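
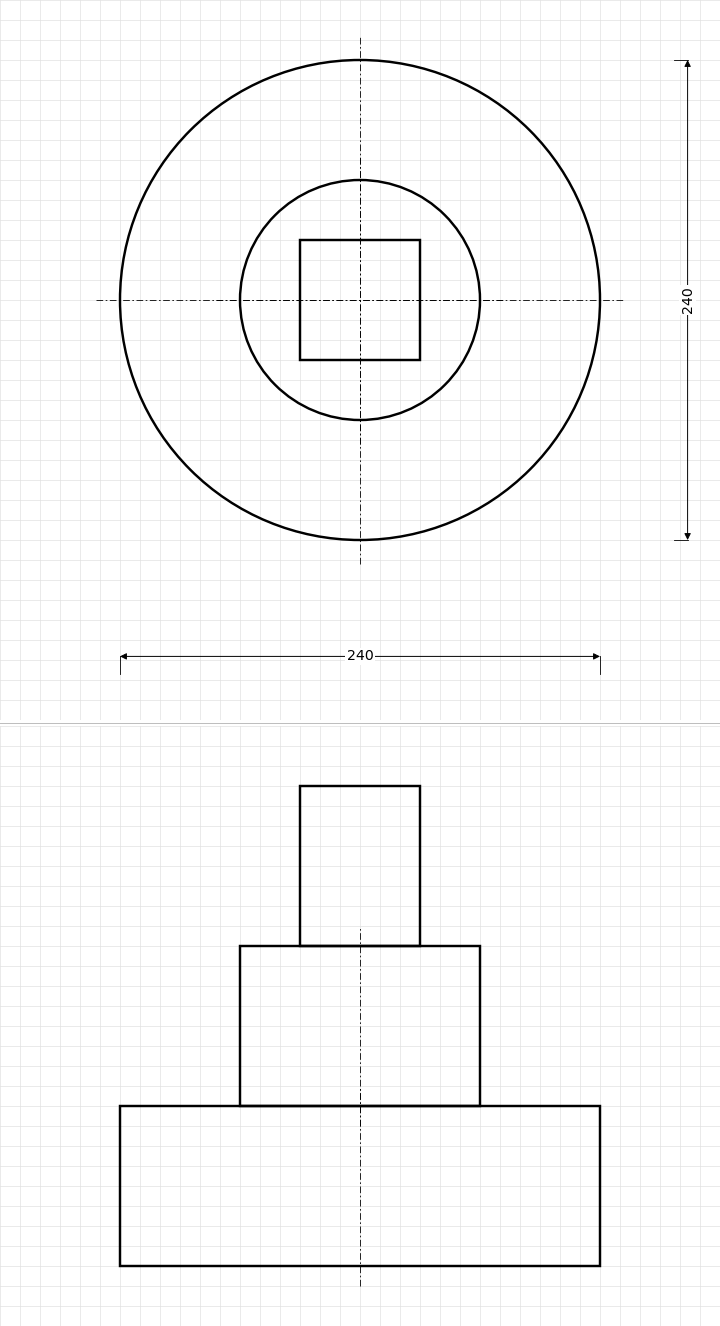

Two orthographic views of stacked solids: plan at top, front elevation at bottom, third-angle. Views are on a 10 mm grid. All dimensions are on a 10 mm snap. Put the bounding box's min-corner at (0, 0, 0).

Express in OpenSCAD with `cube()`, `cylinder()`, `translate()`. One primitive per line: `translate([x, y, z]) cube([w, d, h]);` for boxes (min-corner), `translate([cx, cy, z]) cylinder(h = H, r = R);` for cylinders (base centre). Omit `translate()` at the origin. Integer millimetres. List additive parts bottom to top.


translate([120, 120, 0]) cylinder(h = 80, r = 120);
translate([120, 120, 80]) cylinder(h = 80, r = 60);
translate([90, 90, 160]) cube([60, 60, 80]);


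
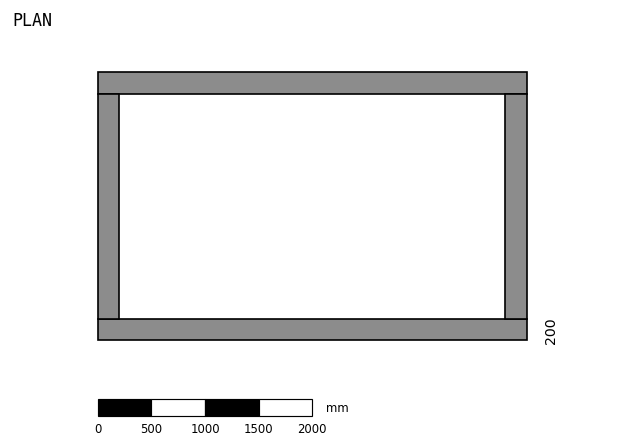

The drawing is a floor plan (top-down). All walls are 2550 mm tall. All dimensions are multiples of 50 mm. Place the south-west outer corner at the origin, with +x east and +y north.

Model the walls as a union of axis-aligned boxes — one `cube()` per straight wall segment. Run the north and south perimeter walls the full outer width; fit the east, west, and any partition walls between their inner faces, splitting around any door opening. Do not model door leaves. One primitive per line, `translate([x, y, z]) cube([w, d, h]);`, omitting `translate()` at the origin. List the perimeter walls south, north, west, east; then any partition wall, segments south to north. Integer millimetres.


cube([4000, 200, 2550]);
translate([0, 2300, 0]) cube([4000, 200, 2550]);
translate([0, 200, 0]) cube([200, 2100, 2550]);
translate([3800, 200, 0]) cube([200, 2100, 2550]);


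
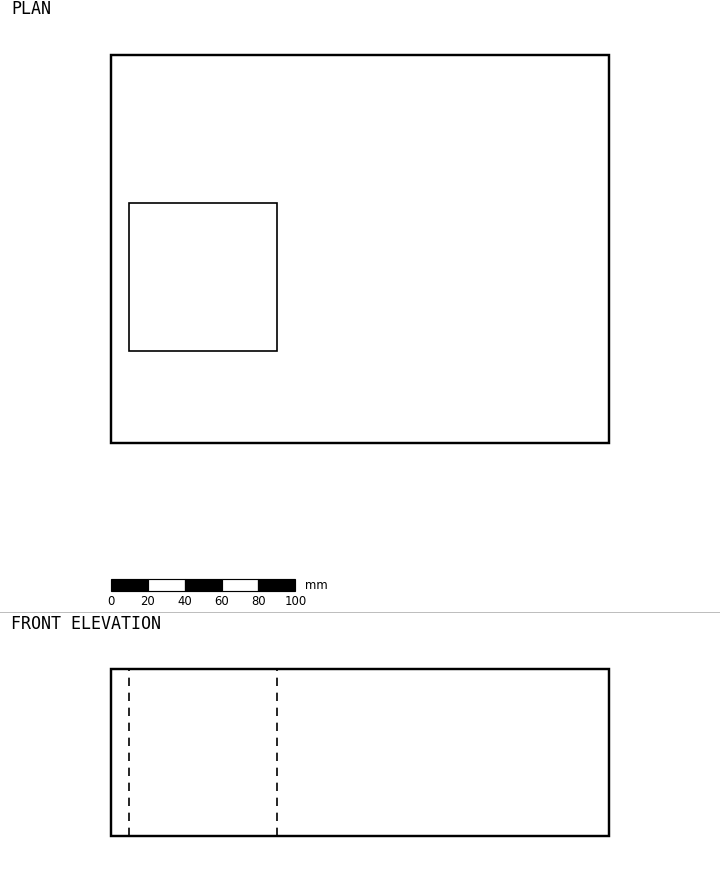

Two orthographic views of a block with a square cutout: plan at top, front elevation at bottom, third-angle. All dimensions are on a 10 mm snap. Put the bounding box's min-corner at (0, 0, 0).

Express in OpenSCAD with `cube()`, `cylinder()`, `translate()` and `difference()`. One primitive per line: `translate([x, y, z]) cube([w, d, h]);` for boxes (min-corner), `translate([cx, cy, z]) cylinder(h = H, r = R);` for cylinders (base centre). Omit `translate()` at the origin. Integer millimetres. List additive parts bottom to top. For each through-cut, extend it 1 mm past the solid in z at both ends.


difference() {
  cube([270, 210, 90]);
  translate([10, 50, -1]) cube([80, 80, 92]);
}


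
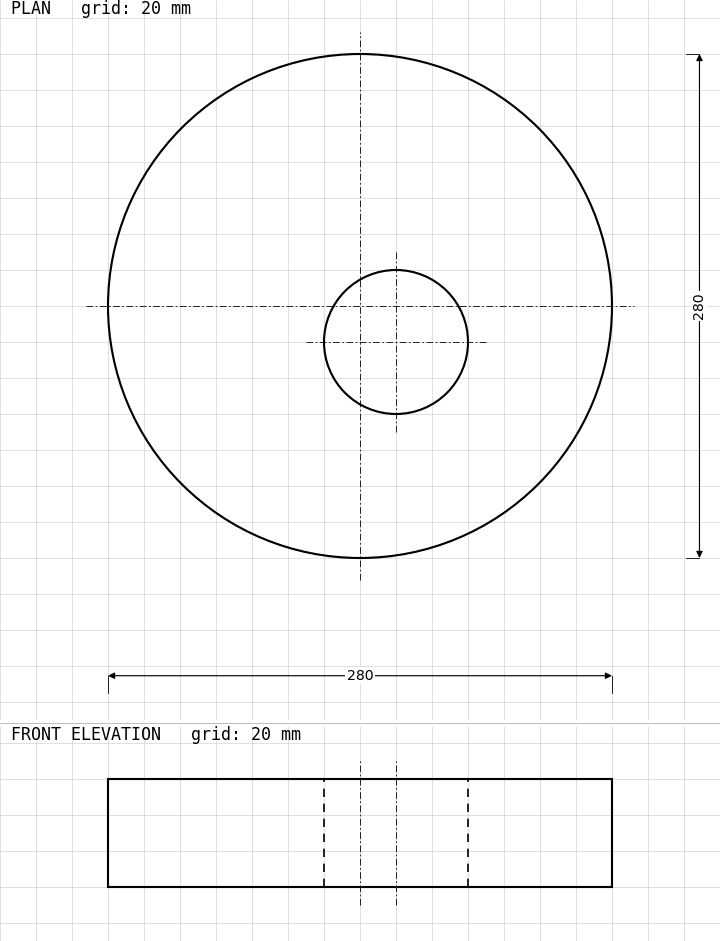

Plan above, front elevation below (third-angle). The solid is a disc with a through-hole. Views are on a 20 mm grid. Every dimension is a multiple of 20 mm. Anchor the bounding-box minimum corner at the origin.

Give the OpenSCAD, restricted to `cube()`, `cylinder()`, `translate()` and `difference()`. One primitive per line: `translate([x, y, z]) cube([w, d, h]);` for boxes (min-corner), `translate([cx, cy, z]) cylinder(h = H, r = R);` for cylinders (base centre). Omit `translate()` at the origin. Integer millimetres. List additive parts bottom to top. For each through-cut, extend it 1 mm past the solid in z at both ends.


difference() {
  translate([140, 140, 0]) cylinder(h = 60, r = 140);
  translate([160, 120, -1]) cylinder(h = 62, r = 40);
}


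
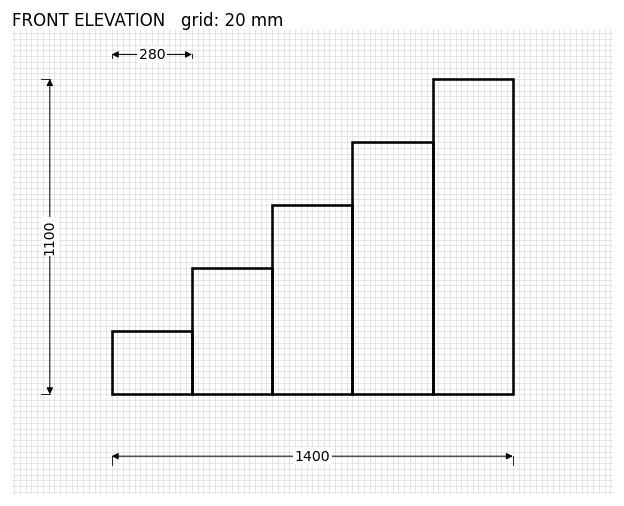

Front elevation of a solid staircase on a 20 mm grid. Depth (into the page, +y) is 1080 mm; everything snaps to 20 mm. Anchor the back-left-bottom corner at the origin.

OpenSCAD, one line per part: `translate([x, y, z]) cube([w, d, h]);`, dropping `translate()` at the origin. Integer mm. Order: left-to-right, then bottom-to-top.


cube([280, 1080, 220]);
translate([280, 0, 0]) cube([280, 1080, 440]);
translate([560, 0, 0]) cube([280, 1080, 660]);
translate([840, 0, 0]) cube([280, 1080, 880]);
translate([1120, 0, 0]) cube([280, 1080, 1100]);


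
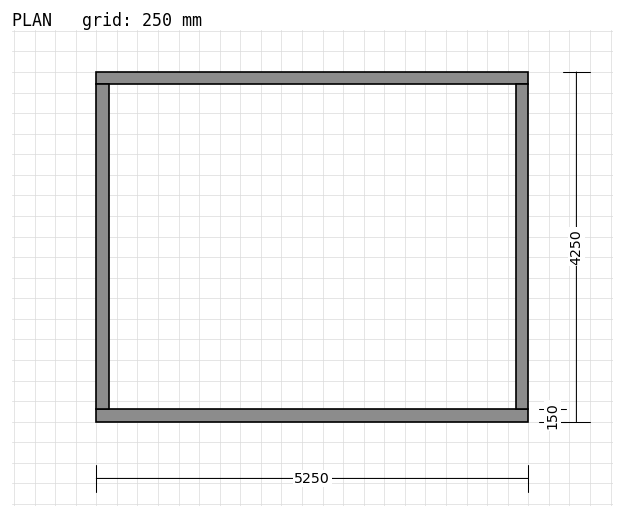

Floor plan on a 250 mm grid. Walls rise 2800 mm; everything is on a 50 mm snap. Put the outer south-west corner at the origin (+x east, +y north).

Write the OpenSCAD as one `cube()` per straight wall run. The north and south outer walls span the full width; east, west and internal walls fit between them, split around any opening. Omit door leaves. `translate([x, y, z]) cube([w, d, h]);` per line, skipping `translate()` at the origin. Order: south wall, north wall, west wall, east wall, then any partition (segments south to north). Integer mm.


cube([5250, 150, 2800]);
translate([0, 4100, 0]) cube([5250, 150, 2800]);
translate([0, 150, 0]) cube([150, 3950, 2800]);
translate([5100, 150, 0]) cube([150, 3950, 2800]);


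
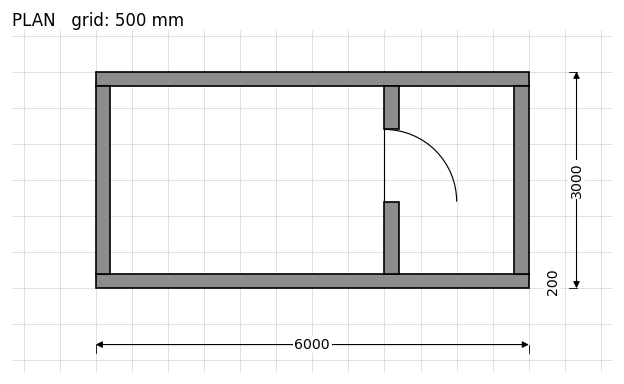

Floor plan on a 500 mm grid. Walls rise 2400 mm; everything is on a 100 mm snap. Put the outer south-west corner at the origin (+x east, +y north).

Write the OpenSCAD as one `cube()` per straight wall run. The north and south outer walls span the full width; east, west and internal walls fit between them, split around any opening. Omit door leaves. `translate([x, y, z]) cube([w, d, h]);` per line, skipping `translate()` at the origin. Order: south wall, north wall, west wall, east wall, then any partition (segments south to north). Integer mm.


cube([6000, 200, 2400]);
translate([0, 2800, 0]) cube([6000, 200, 2400]);
translate([0, 200, 0]) cube([200, 2600, 2400]);
translate([5800, 200, 0]) cube([200, 2600, 2400]);
translate([4000, 200, 0]) cube([200, 1000, 2400]);
translate([4000, 2200, 0]) cube([200, 600, 2400]);


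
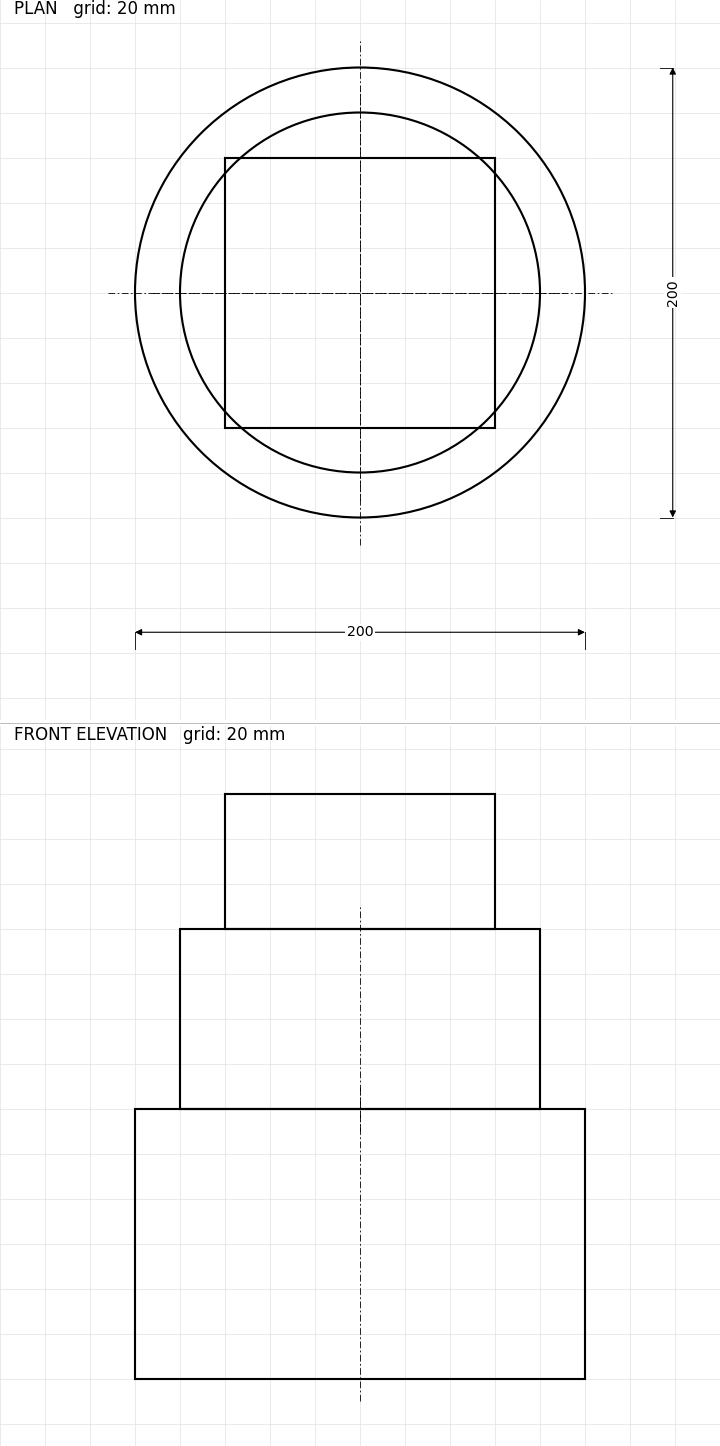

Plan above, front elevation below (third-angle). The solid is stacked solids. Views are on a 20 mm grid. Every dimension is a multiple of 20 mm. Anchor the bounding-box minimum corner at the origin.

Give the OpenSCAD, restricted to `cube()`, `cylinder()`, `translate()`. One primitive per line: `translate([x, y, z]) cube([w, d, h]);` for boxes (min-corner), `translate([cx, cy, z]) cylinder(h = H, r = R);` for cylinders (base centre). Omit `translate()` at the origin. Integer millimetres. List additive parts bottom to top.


translate([100, 100, 0]) cylinder(h = 120, r = 100);
translate([100, 100, 120]) cylinder(h = 80, r = 80);
translate([40, 40, 200]) cube([120, 120, 60]);


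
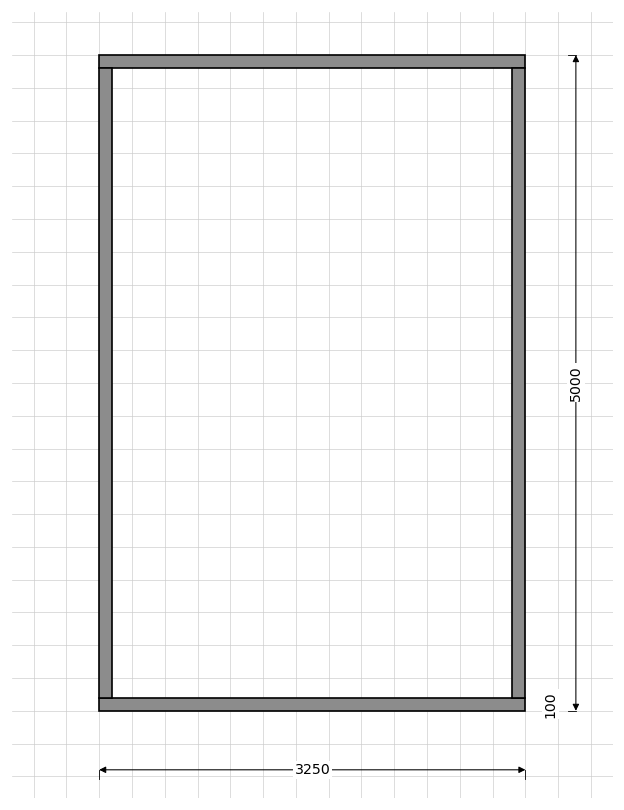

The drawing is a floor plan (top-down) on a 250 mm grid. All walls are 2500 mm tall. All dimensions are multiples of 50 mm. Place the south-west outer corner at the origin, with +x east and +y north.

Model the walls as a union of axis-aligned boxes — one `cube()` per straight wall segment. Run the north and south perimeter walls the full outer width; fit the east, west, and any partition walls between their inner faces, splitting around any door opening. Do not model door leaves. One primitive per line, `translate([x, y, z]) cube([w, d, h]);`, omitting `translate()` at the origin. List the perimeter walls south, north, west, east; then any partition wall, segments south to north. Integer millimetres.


cube([3250, 100, 2500]);
translate([0, 4900, 0]) cube([3250, 100, 2500]);
translate([0, 100, 0]) cube([100, 4800, 2500]);
translate([3150, 100, 0]) cube([100, 4800, 2500]);


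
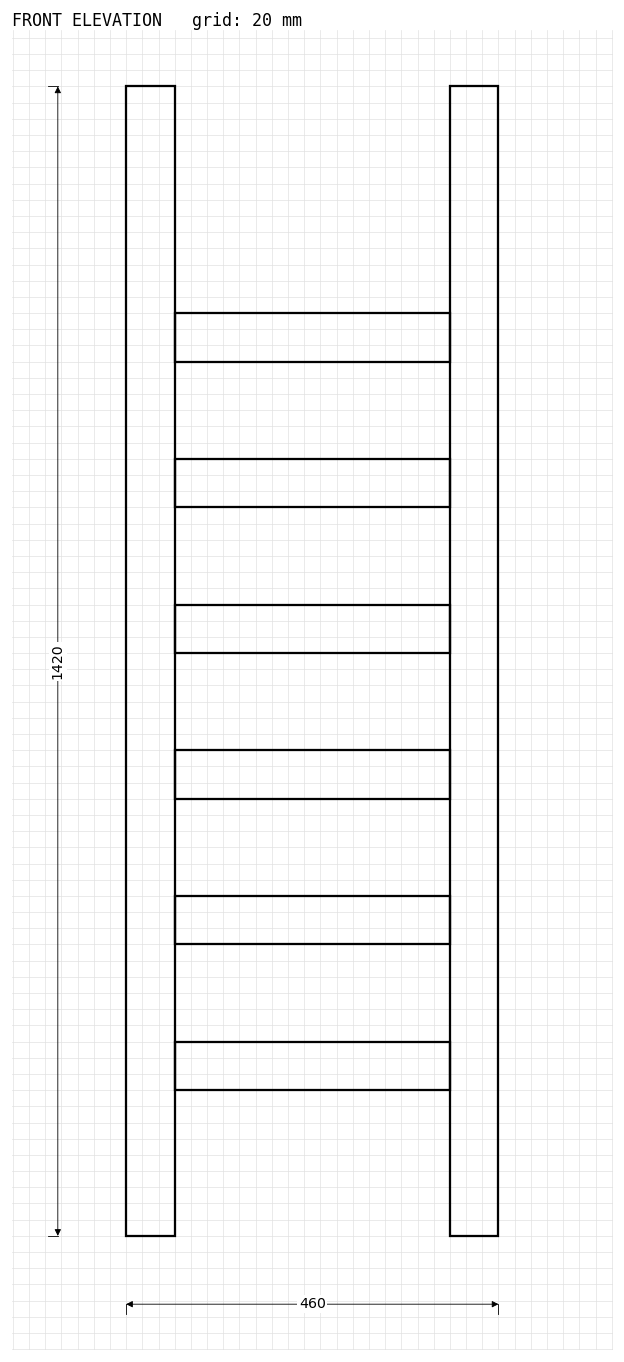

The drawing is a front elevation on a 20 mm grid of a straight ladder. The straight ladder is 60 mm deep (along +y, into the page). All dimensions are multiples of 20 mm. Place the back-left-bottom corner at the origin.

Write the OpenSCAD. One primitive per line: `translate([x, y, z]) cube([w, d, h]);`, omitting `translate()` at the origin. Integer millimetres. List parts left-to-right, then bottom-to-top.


cube([60, 60, 1420]);
translate([60, 0, 180]) cube([340, 60, 60]);
translate([60, 0, 360]) cube([340, 60, 60]);
translate([60, 0, 540]) cube([340, 60, 60]);
translate([60, 0, 720]) cube([340, 60, 60]);
translate([60, 0, 900]) cube([340, 60, 60]);
translate([60, 0, 1080]) cube([340, 60, 60]);
translate([400, 0, 0]) cube([60, 60, 1420]);


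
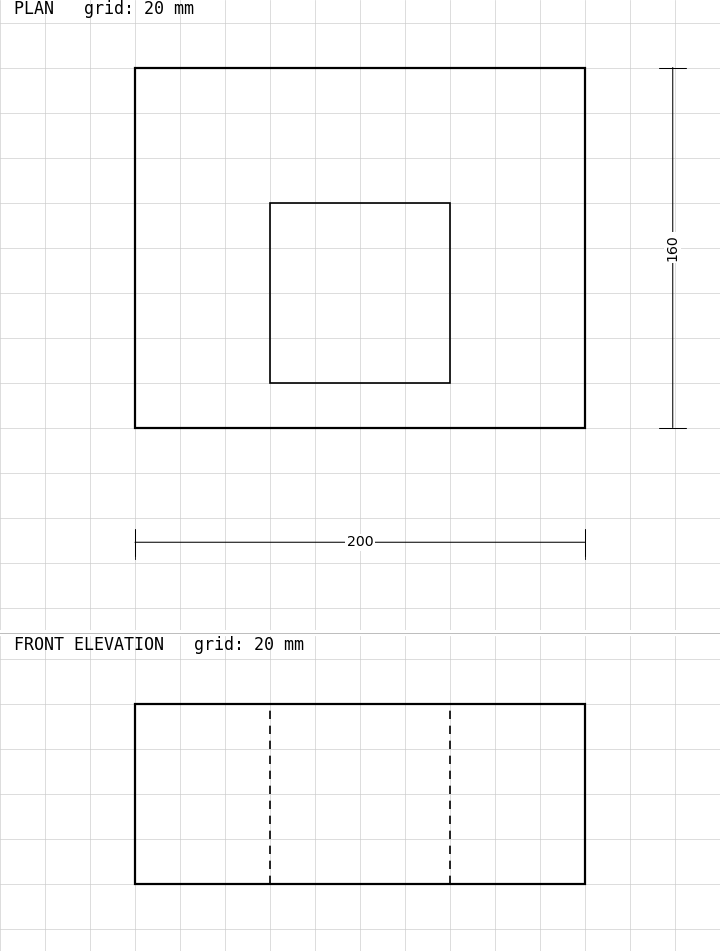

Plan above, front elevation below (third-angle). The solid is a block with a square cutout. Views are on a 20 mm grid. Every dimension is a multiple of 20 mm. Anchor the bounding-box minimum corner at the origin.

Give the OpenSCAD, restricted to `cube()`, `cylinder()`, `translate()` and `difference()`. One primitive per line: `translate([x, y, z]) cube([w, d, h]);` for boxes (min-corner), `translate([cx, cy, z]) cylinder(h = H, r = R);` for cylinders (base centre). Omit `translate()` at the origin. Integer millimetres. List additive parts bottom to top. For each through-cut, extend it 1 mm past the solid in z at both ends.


difference() {
  cube([200, 160, 80]);
  translate([60, 20, -1]) cube([80, 80, 82]);
}


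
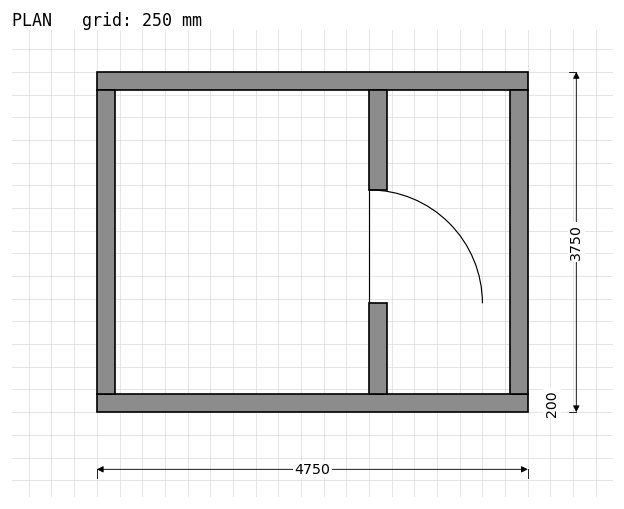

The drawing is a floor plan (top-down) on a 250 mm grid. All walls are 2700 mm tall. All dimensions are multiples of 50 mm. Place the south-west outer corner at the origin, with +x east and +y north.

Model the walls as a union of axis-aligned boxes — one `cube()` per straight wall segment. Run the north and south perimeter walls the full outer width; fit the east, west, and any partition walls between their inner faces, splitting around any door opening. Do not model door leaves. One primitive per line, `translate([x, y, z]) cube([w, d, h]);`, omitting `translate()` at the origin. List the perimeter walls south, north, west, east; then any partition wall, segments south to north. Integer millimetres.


cube([4750, 200, 2700]);
translate([0, 3550, 0]) cube([4750, 200, 2700]);
translate([0, 200, 0]) cube([200, 3350, 2700]);
translate([4550, 200, 0]) cube([200, 3350, 2700]);
translate([3000, 200, 0]) cube([200, 1000, 2700]);
translate([3000, 2450, 0]) cube([200, 1100, 2700]);


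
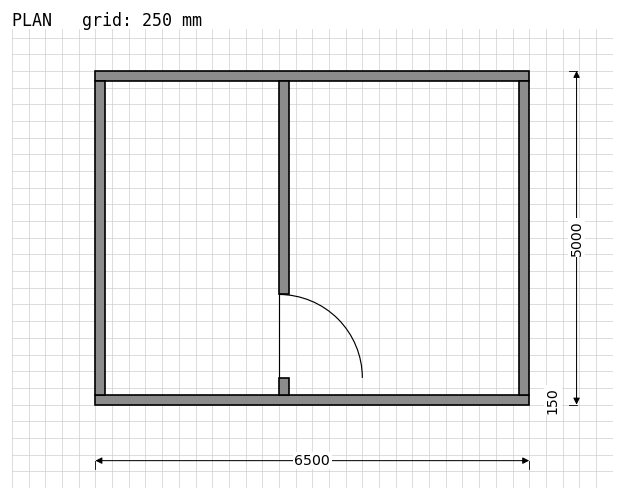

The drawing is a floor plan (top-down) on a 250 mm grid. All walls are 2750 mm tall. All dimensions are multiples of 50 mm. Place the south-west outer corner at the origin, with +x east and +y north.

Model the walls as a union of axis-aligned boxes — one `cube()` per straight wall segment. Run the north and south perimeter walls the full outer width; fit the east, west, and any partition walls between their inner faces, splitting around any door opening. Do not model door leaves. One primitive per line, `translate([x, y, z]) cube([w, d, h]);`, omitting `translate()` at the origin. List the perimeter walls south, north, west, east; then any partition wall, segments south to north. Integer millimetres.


cube([6500, 150, 2750]);
translate([0, 4850, 0]) cube([6500, 150, 2750]);
translate([0, 150, 0]) cube([150, 4700, 2750]);
translate([6350, 150, 0]) cube([150, 4700, 2750]);
translate([2750, 150, 0]) cube([150, 250, 2750]);
translate([2750, 1650, 0]) cube([150, 3200, 2750]);


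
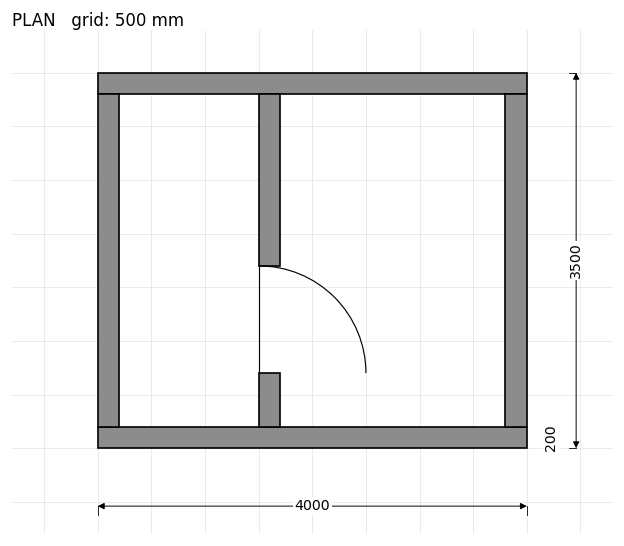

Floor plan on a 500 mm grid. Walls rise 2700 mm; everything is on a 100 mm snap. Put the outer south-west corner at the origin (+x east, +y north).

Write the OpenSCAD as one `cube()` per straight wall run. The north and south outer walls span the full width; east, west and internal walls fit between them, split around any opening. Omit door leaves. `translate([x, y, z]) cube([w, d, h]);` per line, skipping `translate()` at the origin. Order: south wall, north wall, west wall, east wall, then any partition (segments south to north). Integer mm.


cube([4000, 200, 2700]);
translate([0, 3300, 0]) cube([4000, 200, 2700]);
translate([0, 200, 0]) cube([200, 3100, 2700]);
translate([3800, 200, 0]) cube([200, 3100, 2700]);
translate([1500, 200, 0]) cube([200, 500, 2700]);
translate([1500, 1700, 0]) cube([200, 1600, 2700]);


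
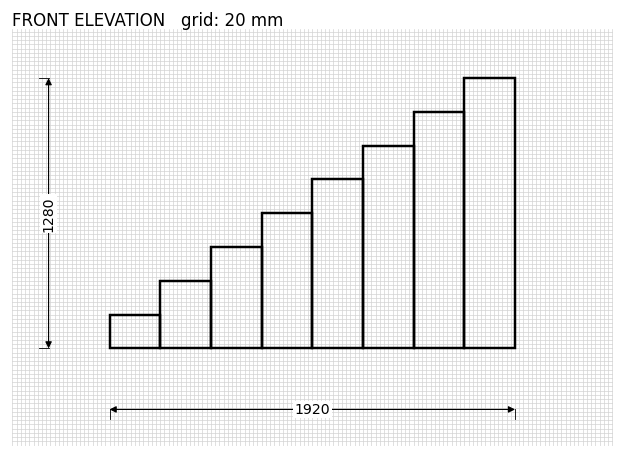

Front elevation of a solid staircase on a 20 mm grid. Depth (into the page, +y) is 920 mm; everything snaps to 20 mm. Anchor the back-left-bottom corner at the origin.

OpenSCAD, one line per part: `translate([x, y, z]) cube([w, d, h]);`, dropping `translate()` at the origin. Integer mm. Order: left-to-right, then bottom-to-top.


cube([240, 920, 160]);
translate([240, 0, 0]) cube([240, 920, 320]);
translate([480, 0, 0]) cube([240, 920, 480]);
translate([720, 0, 0]) cube([240, 920, 640]);
translate([960, 0, 0]) cube([240, 920, 800]);
translate([1200, 0, 0]) cube([240, 920, 960]);
translate([1440, 0, 0]) cube([240, 920, 1120]);
translate([1680, 0, 0]) cube([240, 920, 1280]);


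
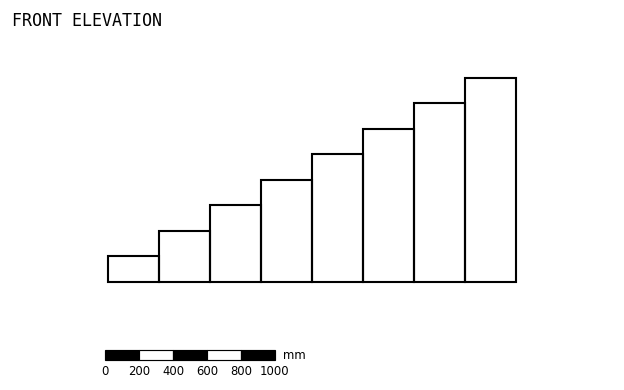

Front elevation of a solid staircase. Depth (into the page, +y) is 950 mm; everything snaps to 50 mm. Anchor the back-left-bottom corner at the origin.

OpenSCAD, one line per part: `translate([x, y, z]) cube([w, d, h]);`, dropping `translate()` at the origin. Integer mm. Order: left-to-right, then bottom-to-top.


cube([300, 950, 150]);
translate([300, 0, 0]) cube([300, 950, 300]);
translate([600, 0, 0]) cube([300, 950, 450]);
translate([900, 0, 0]) cube([300, 950, 600]);
translate([1200, 0, 0]) cube([300, 950, 750]);
translate([1500, 0, 0]) cube([300, 950, 900]);
translate([1800, 0, 0]) cube([300, 950, 1050]);
translate([2100, 0, 0]) cube([300, 950, 1200]);


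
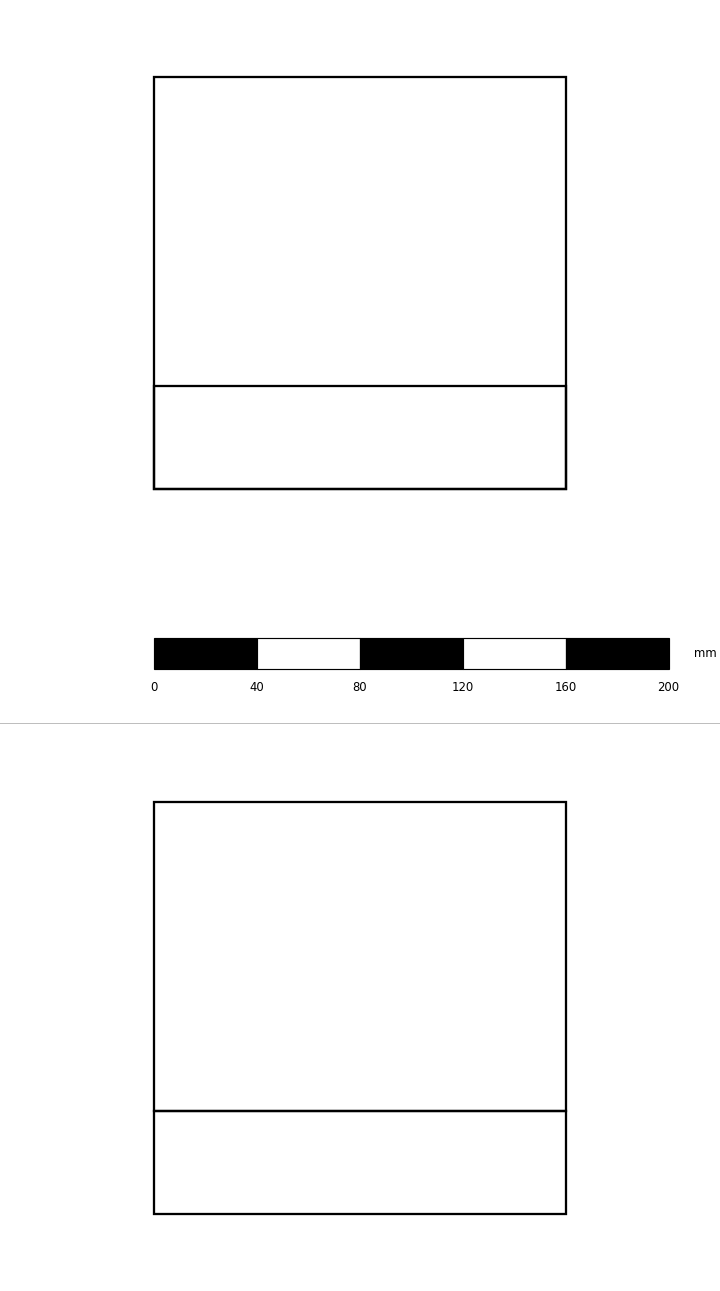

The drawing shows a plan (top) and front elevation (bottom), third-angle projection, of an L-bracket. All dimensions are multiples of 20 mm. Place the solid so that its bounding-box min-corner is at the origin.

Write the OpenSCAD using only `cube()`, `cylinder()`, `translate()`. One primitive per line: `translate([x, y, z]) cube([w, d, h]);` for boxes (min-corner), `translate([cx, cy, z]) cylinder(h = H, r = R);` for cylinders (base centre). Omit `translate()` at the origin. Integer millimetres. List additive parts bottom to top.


cube([160, 160, 40]);
translate([0, 0, 40]) cube([160, 40, 120]);


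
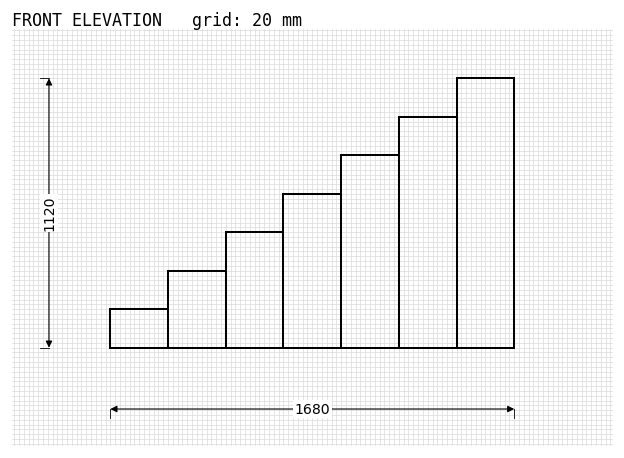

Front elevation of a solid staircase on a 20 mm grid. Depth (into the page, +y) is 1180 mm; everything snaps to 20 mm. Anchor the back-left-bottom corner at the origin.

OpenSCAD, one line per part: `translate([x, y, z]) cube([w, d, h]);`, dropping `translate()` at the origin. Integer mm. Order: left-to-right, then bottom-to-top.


cube([240, 1180, 160]);
translate([240, 0, 0]) cube([240, 1180, 320]);
translate([480, 0, 0]) cube([240, 1180, 480]);
translate([720, 0, 0]) cube([240, 1180, 640]);
translate([960, 0, 0]) cube([240, 1180, 800]);
translate([1200, 0, 0]) cube([240, 1180, 960]);
translate([1440, 0, 0]) cube([240, 1180, 1120]);


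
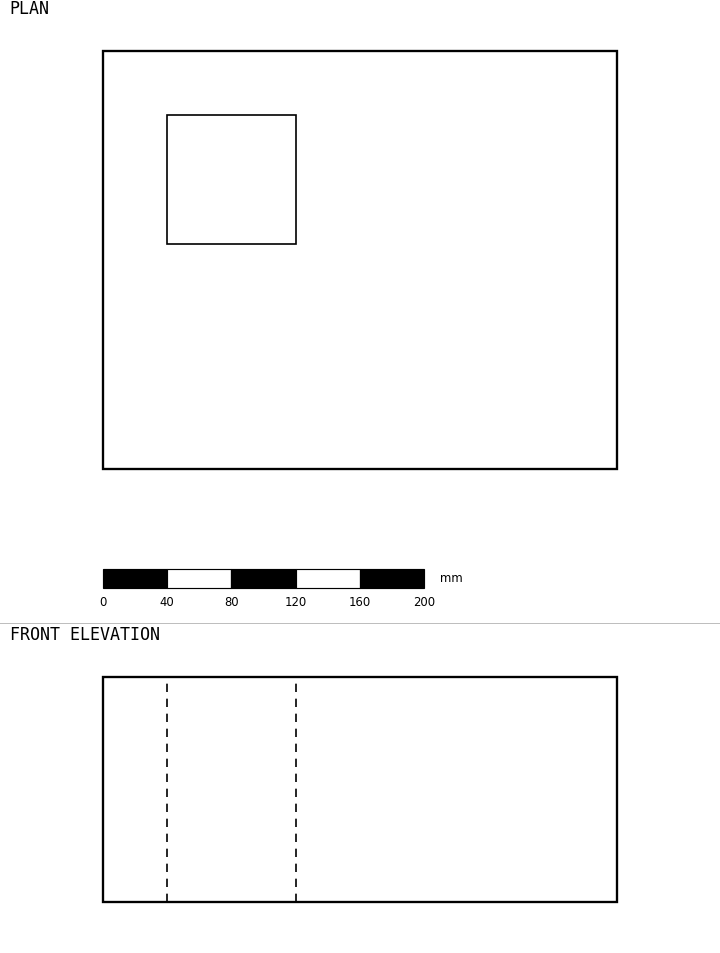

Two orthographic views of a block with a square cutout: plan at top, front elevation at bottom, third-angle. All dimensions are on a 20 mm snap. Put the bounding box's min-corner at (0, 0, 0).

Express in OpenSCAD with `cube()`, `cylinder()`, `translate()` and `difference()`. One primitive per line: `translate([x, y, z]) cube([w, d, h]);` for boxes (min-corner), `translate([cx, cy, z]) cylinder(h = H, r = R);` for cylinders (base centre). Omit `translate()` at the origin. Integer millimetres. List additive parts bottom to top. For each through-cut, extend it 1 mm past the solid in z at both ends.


difference() {
  cube([320, 260, 140]);
  translate([40, 140, -1]) cube([80, 80, 142]);
}


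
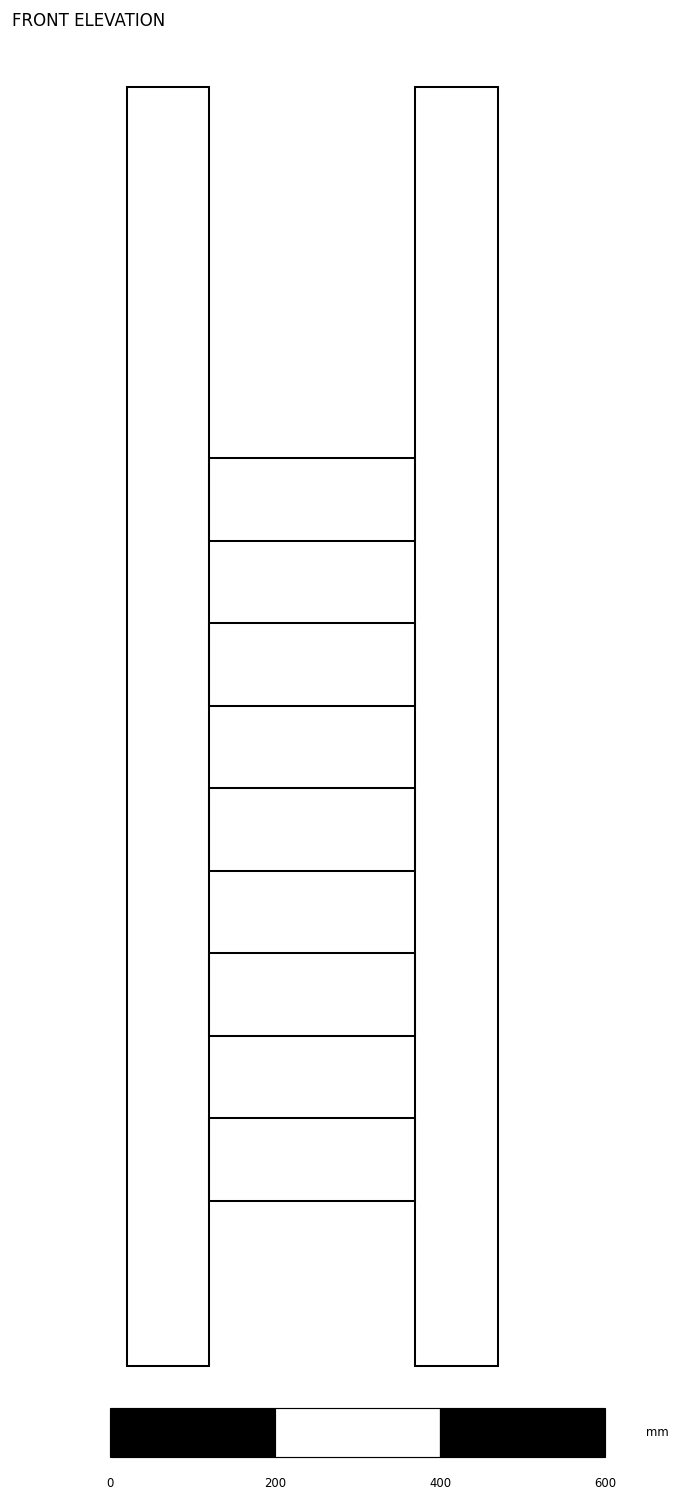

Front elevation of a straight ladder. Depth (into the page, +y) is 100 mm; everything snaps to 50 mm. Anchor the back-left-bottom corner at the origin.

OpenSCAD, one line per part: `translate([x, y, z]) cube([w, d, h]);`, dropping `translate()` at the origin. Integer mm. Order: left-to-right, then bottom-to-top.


cube([100, 100, 1550]);
translate([100, 0, 200]) cube([250, 100, 100]);
translate([100, 0, 400]) cube([250, 100, 100]);
translate([100, 0, 600]) cube([250, 100, 100]);
translate([100, 0, 800]) cube([250, 100, 100]);
translate([100, 0, 1000]) cube([250, 100, 100]);
translate([350, 0, 0]) cube([100, 100, 1550]);


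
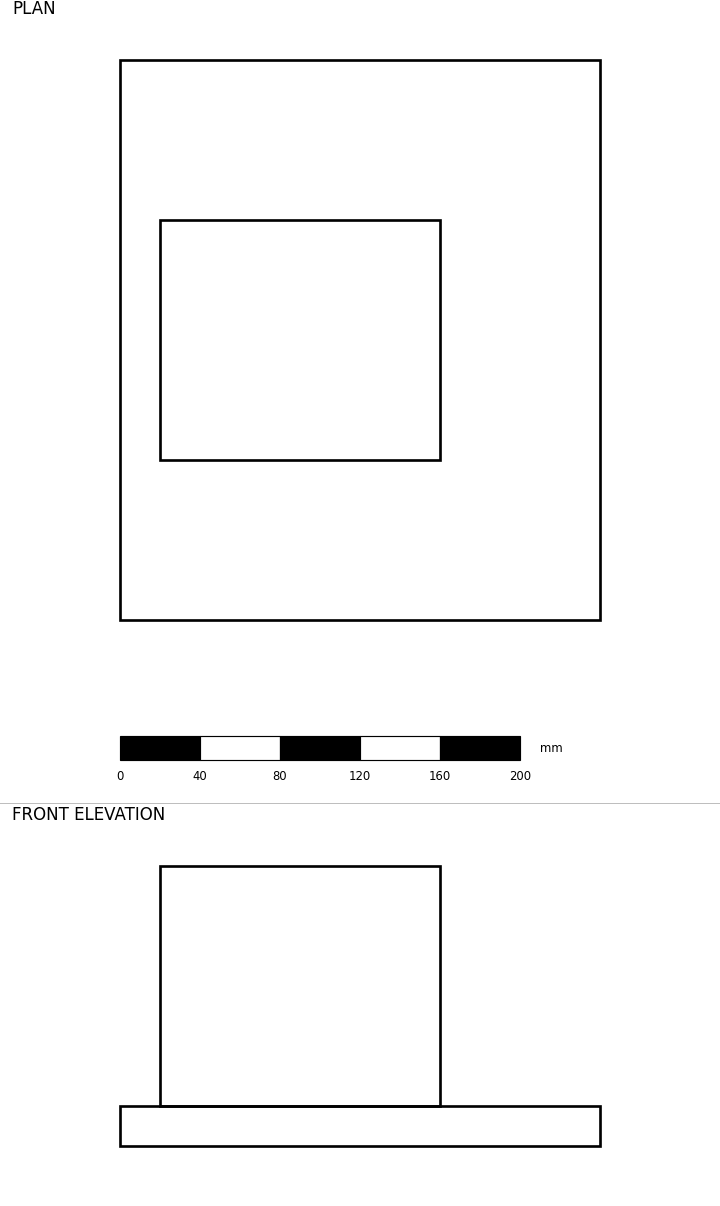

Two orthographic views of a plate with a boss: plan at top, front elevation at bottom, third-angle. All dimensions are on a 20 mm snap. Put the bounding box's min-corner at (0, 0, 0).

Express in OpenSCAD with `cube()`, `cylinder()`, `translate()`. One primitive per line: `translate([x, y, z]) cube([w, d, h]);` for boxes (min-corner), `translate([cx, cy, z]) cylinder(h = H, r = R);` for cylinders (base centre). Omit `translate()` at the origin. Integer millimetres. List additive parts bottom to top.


cube([240, 280, 20]);
translate([20, 80, 20]) cube([140, 120, 120]);


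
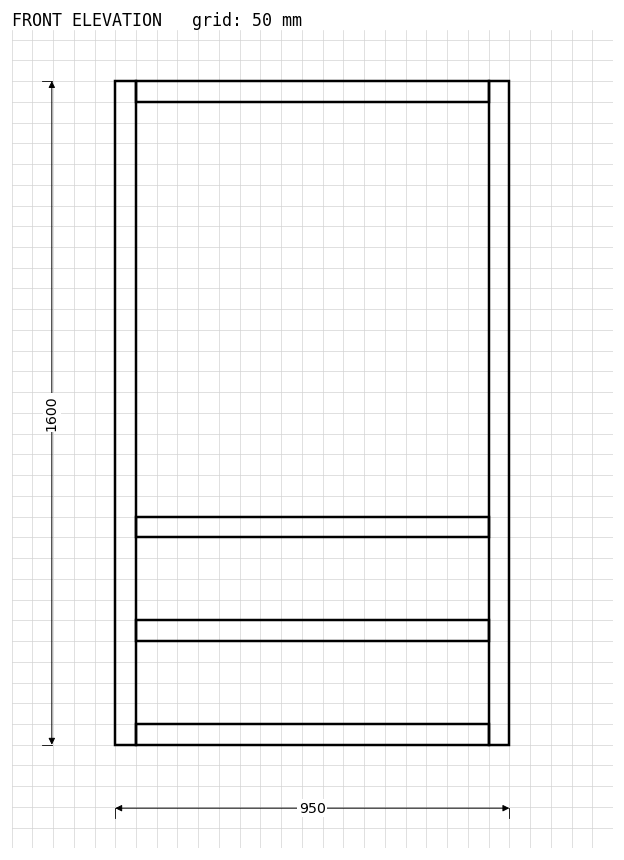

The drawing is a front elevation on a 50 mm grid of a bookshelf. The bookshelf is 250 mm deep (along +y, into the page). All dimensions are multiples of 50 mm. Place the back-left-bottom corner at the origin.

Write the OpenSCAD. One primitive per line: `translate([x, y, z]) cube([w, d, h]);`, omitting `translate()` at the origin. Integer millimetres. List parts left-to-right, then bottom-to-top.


cube([50, 250, 1600]);
translate([50, 0, 0]) cube([850, 250, 50]);
translate([50, 0, 250]) cube([850, 250, 50]);
translate([50, 0, 500]) cube([850, 250, 50]);
translate([50, 0, 1550]) cube([850, 250, 50]);
translate([900, 0, 0]) cube([50, 250, 1600]);


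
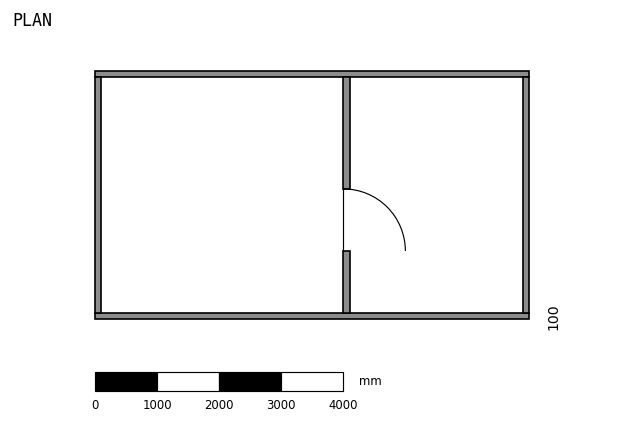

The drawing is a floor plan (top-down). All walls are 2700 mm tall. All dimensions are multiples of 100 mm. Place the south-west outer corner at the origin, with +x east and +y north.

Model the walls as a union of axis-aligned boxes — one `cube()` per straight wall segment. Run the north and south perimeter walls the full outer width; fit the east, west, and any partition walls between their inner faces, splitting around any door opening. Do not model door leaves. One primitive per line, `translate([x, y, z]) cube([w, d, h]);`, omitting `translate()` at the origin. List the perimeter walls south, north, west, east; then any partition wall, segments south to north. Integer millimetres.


cube([7000, 100, 2700]);
translate([0, 3900, 0]) cube([7000, 100, 2700]);
translate([0, 100, 0]) cube([100, 3800, 2700]);
translate([6900, 100, 0]) cube([100, 3800, 2700]);
translate([4000, 100, 0]) cube([100, 1000, 2700]);
translate([4000, 2100, 0]) cube([100, 1800, 2700]);


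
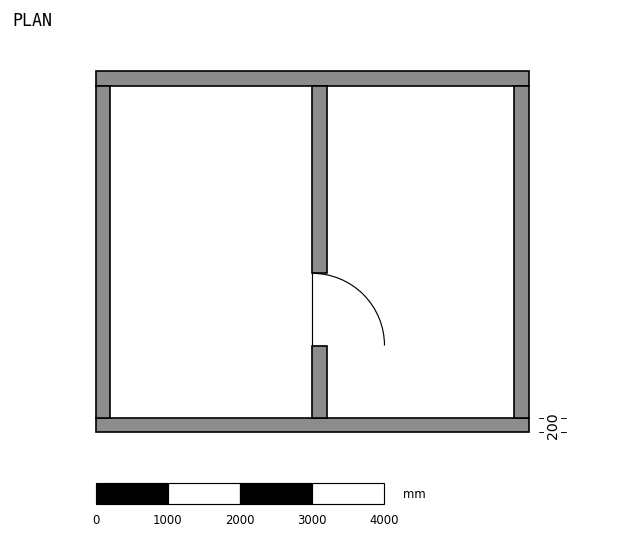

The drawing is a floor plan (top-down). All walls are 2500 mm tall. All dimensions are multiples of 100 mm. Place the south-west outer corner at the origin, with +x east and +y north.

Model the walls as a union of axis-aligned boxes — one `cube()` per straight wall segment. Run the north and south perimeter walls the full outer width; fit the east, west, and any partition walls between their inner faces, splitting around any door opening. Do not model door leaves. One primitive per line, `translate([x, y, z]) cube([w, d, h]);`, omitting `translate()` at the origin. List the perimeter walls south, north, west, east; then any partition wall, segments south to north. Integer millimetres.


cube([6000, 200, 2500]);
translate([0, 4800, 0]) cube([6000, 200, 2500]);
translate([0, 200, 0]) cube([200, 4600, 2500]);
translate([5800, 200, 0]) cube([200, 4600, 2500]);
translate([3000, 200, 0]) cube([200, 1000, 2500]);
translate([3000, 2200, 0]) cube([200, 2600, 2500]);


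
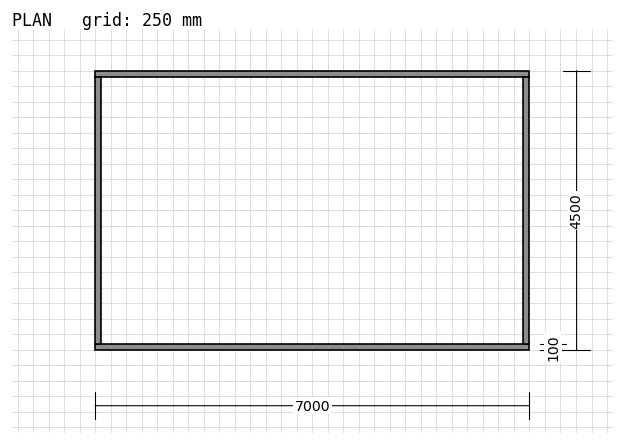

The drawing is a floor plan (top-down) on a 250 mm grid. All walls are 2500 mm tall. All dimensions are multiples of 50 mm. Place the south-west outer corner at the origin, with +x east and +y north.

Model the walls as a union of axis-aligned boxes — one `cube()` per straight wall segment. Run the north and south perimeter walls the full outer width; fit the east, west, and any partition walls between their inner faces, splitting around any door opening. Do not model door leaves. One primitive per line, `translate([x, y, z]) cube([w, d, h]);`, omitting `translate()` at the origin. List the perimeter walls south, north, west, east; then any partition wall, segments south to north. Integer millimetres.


cube([7000, 100, 2500]);
translate([0, 4400, 0]) cube([7000, 100, 2500]);
translate([0, 100, 0]) cube([100, 4300, 2500]);
translate([6900, 100, 0]) cube([100, 4300, 2500]);


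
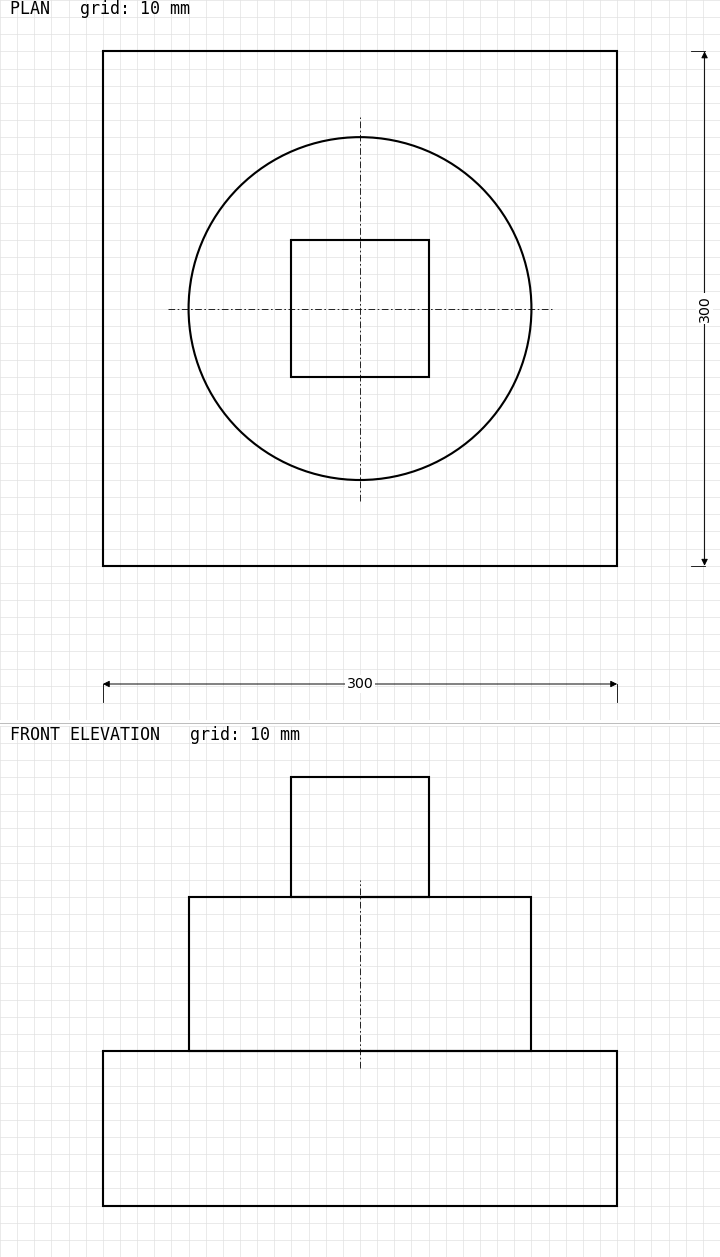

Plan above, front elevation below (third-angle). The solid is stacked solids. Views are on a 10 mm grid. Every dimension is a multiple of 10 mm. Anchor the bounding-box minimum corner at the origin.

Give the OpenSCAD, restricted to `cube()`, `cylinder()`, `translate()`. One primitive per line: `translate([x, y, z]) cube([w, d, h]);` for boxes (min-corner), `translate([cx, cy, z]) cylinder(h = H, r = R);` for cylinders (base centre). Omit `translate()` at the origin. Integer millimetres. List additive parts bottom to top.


cube([300, 300, 90]);
translate([150, 150, 90]) cylinder(h = 90, r = 100);
translate([110, 110, 180]) cube([80, 80, 70]);


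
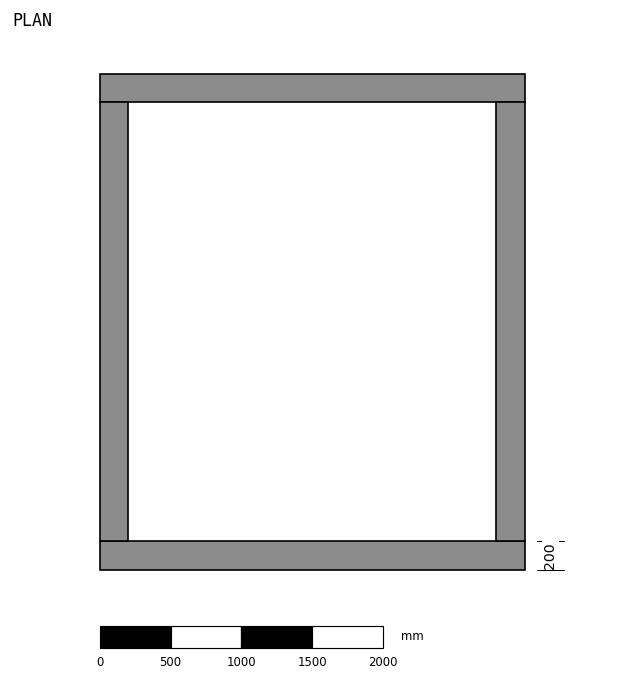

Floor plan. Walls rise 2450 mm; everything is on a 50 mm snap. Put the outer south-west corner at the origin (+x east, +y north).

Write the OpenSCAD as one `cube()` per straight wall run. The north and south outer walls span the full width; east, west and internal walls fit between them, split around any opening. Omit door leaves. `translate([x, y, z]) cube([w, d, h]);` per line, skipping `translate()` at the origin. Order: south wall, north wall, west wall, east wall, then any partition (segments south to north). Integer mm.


cube([3000, 200, 2450]);
translate([0, 3300, 0]) cube([3000, 200, 2450]);
translate([0, 200, 0]) cube([200, 3100, 2450]);
translate([2800, 200, 0]) cube([200, 3100, 2450]);


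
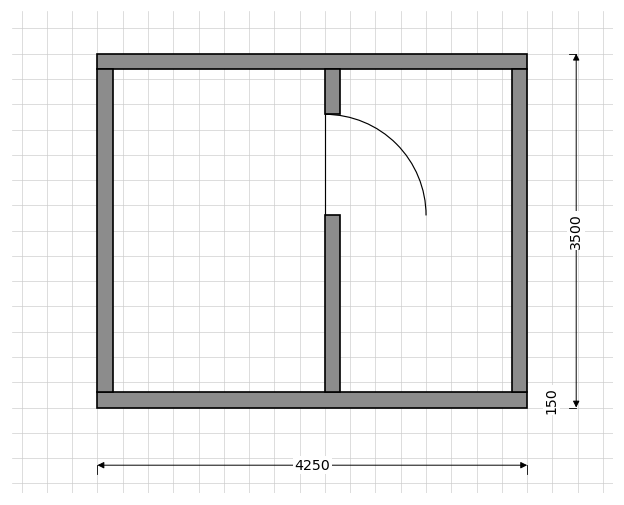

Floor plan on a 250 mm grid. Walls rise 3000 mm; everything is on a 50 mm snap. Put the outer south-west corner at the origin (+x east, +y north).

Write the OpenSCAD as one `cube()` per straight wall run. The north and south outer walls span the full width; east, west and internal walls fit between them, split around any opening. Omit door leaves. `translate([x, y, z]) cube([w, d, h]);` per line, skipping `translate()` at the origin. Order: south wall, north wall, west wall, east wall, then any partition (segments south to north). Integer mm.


cube([4250, 150, 3000]);
translate([0, 3350, 0]) cube([4250, 150, 3000]);
translate([0, 150, 0]) cube([150, 3200, 3000]);
translate([4100, 150, 0]) cube([150, 3200, 3000]);
translate([2250, 150, 0]) cube([150, 1750, 3000]);
translate([2250, 2900, 0]) cube([150, 450, 3000]);


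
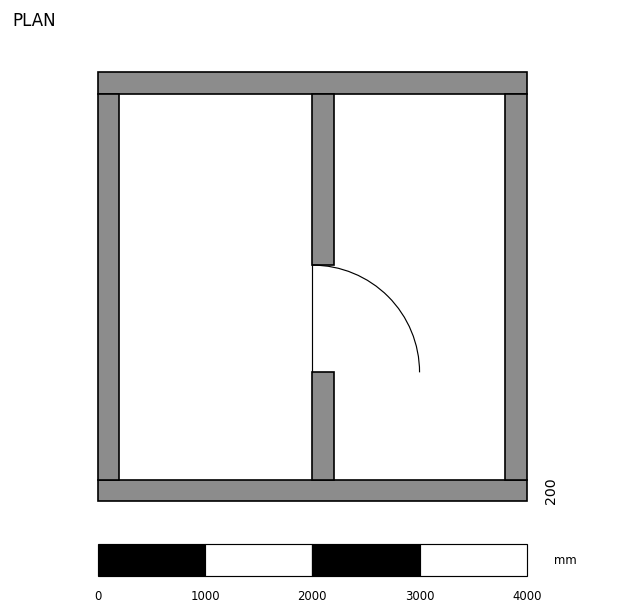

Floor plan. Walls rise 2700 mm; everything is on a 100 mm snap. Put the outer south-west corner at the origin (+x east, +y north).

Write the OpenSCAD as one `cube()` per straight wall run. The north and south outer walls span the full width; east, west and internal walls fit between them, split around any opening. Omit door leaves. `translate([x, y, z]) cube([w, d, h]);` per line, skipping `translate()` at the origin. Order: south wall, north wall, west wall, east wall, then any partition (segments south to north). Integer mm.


cube([4000, 200, 2700]);
translate([0, 3800, 0]) cube([4000, 200, 2700]);
translate([0, 200, 0]) cube([200, 3600, 2700]);
translate([3800, 200, 0]) cube([200, 3600, 2700]);
translate([2000, 200, 0]) cube([200, 1000, 2700]);
translate([2000, 2200, 0]) cube([200, 1600, 2700]);


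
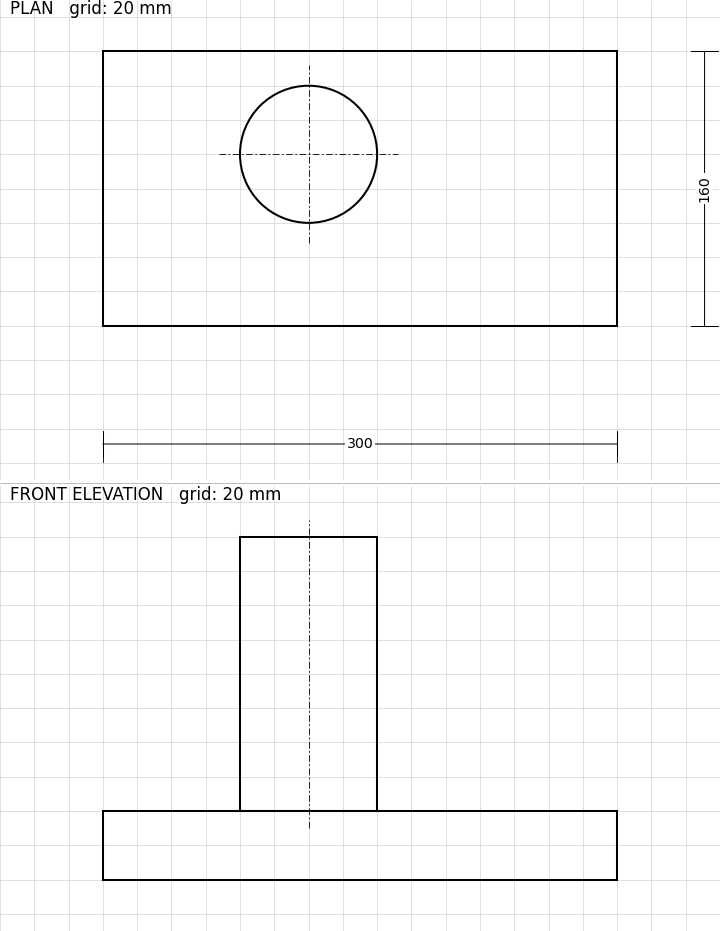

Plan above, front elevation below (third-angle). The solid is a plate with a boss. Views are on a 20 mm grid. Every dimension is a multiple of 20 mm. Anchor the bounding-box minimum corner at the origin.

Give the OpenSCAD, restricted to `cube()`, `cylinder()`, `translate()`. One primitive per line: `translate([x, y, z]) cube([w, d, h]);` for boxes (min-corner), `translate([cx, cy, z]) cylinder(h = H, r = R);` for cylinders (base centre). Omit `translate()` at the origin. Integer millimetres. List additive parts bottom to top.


cube([300, 160, 40]);
translate([120, 100, 40]) cylinder(h = 160, r = 40);


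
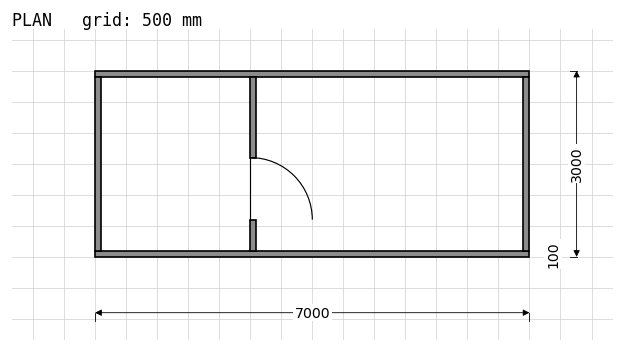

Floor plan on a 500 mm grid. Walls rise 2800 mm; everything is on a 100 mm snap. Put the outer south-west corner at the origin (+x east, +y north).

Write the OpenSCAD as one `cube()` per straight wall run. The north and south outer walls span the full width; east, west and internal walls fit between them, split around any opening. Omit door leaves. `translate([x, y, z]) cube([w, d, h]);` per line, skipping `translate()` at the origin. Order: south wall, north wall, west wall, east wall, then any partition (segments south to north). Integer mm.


cube([7000, 100, 2800]);
translate([0, 2900, 0]) cube([7000, 100, 2800]);
translate([0, 100, 0]) cube([100, 2800, 2800]);
translate([6900, 100, 0]) cube([100, 2800, 2800]);
translate([2500, 100, 0]) cube([100, 500, 2800]);
translate([2500, 1600, 0]) cube([100, 1300, 2800]);


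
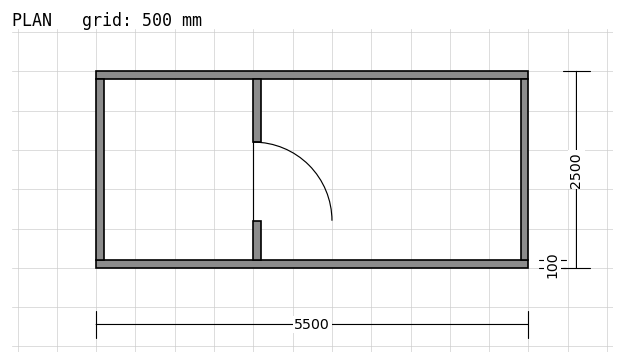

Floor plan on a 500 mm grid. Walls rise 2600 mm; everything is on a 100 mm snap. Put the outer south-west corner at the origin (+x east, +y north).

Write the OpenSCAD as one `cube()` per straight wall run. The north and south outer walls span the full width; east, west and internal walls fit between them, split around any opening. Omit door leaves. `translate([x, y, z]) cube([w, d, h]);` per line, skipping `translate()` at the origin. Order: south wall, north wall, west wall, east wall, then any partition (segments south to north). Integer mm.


cube([5500, 100, 2600]);
translate([0, 2400, 0]) cube([5500, 100, 2600]);
translate([0, 100, 0]) cube([100, 2300, 2600]);
translate([5400, 100, 0]) cube([100, 2300, 2600]);
translate([2000, 100, 0]) cube([100, 500, 2600]);
translate([2000, 1600, 0]) cube([100, 800, 2600]);


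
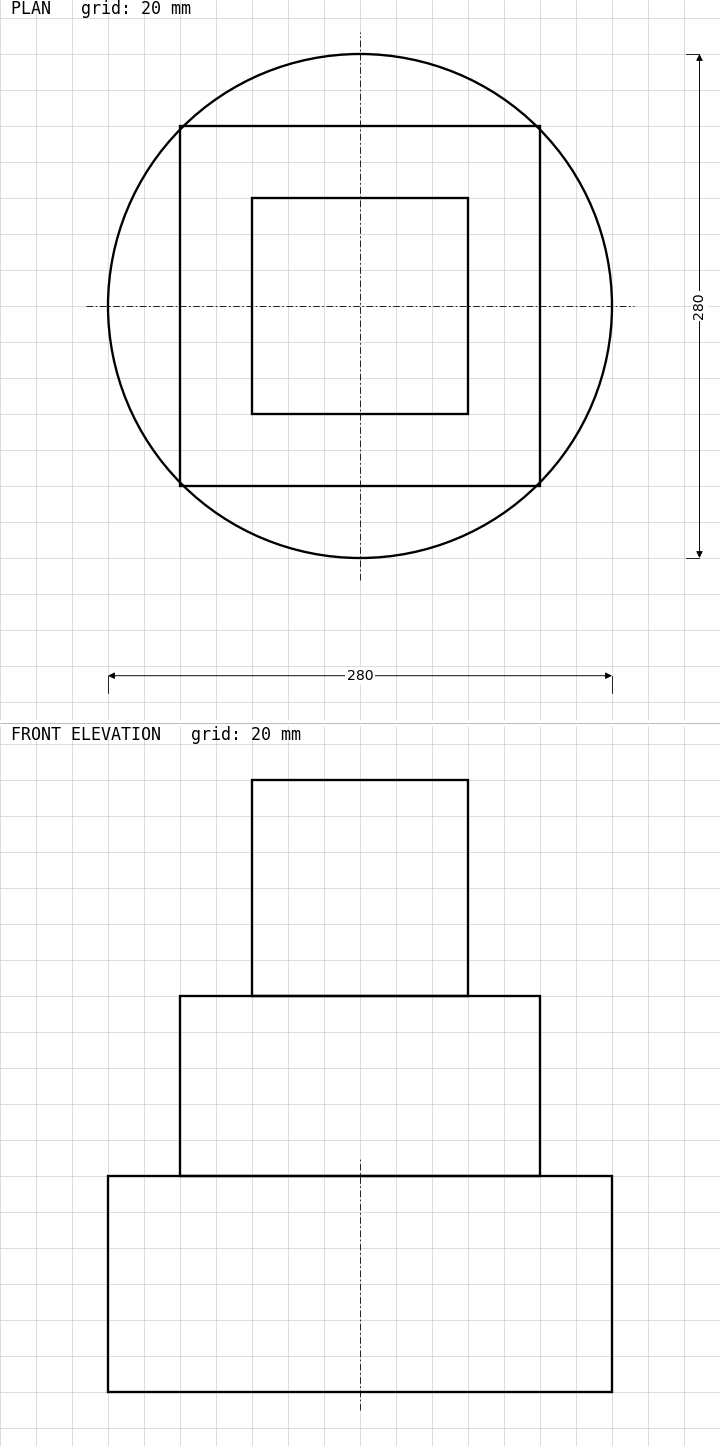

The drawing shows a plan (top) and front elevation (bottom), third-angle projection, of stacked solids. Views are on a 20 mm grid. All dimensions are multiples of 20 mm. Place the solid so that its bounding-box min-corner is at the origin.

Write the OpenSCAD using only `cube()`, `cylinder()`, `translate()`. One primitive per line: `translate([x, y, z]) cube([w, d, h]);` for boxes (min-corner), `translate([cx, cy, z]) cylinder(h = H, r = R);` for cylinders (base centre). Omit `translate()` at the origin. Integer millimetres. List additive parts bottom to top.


translate([140, 140, 0]) cylinder(h = 120, r = 140);
translate([40, 40, 120]) cube([200, 200, 100]);
translate([80, 80, 220]) cube([120, 120, 120]);


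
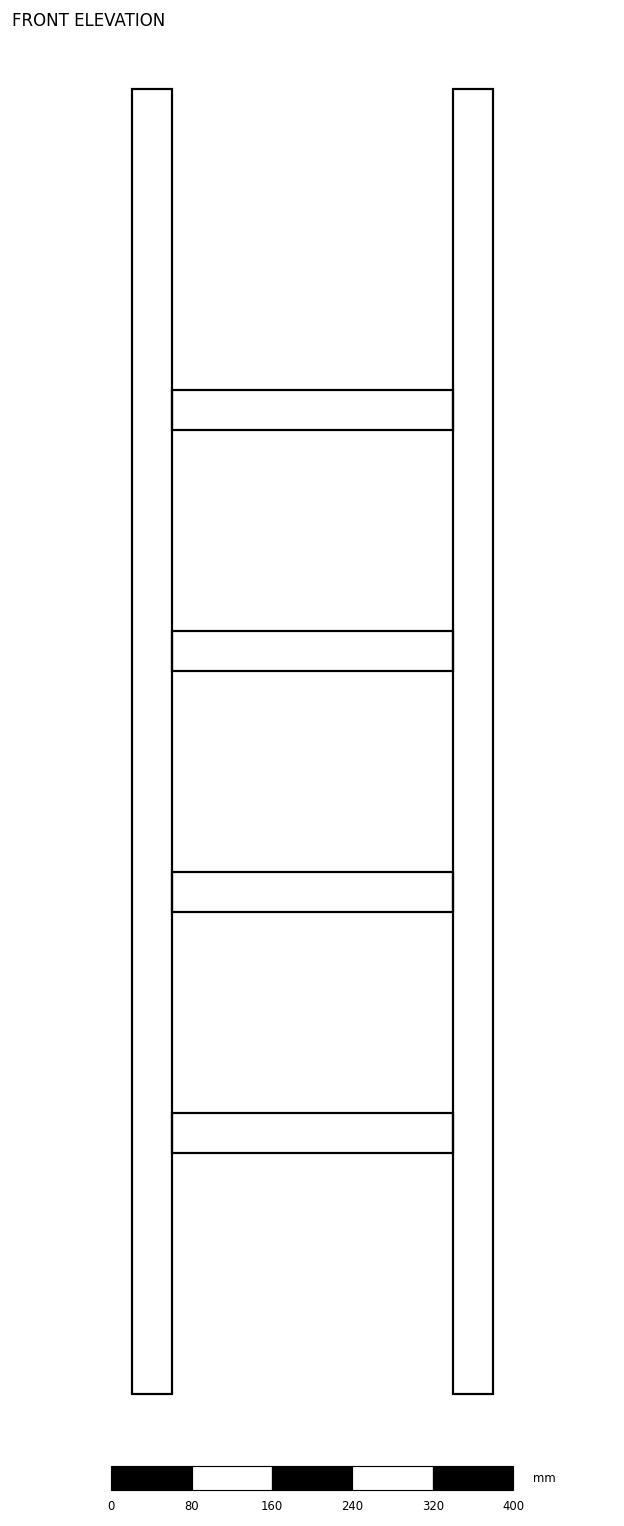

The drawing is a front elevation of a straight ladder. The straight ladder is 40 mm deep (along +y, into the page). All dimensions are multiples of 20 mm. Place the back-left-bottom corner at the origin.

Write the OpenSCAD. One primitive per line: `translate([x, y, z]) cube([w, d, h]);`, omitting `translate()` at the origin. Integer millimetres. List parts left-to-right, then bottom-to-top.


cube([40, 40, 1300]);
translate([40, 0, 240]) cube([280, 40, 40]);
translate([40, 0, 480]) cube([280, 40, 40]);
translate([40, 0, 720]) cube([280, 40, 40]);
translate([40, 0, 960]) cube([280, 40, 40]);
translate([320, 0, 0]) cube([40, 40, 1300]);


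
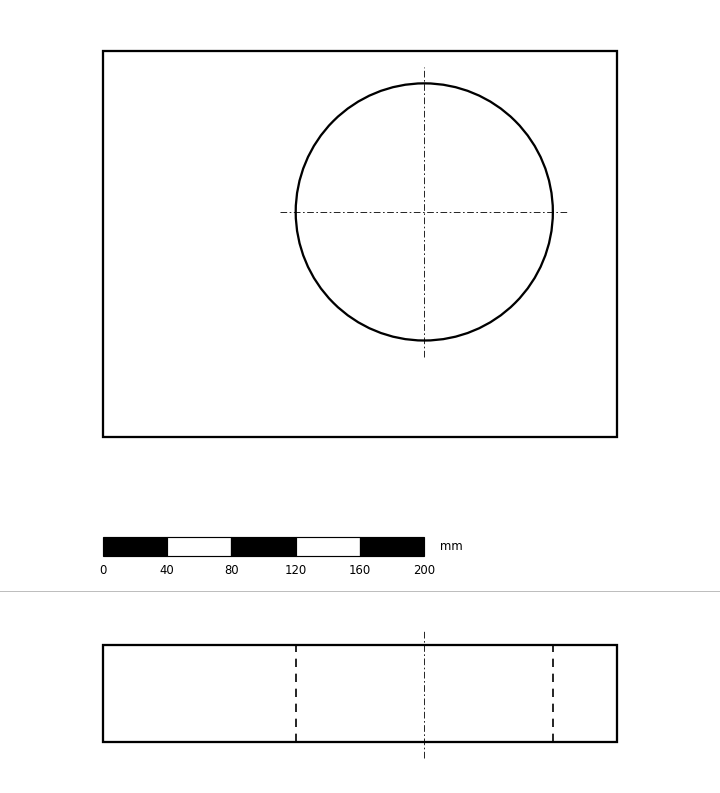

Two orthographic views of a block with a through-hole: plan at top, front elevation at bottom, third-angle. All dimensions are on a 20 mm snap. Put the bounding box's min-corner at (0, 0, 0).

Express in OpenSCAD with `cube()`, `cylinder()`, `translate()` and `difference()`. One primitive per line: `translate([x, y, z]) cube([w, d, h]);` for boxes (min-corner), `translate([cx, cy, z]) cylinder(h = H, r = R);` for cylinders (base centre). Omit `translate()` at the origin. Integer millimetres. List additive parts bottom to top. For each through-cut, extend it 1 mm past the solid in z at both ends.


difference() {
  cube([320, 240, 60]);
  translate([200, 140, -1]) cylinder(h = 62, r = 80);
}


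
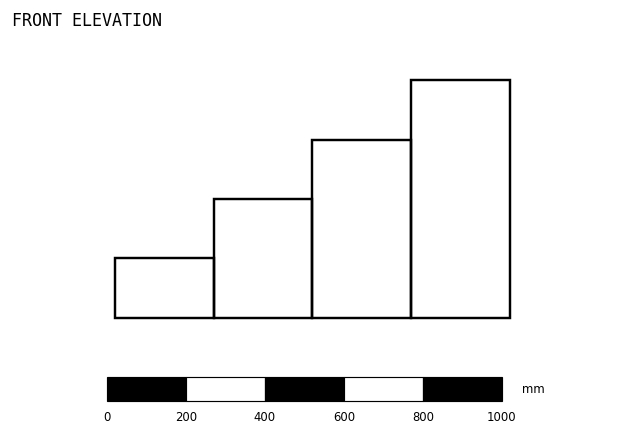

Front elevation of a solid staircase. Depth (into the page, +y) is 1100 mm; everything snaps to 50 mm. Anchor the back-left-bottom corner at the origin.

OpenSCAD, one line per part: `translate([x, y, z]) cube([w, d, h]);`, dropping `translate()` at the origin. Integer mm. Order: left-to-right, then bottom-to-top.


cube([250, 1100, 150]);
translate([250, 0, 0]) cube([250, 1100, 300]);
translate([500, 0, 0]) cube([250, 1100, 450]);
translate([750, 0, 0]) cube([250, 1100, 600]);


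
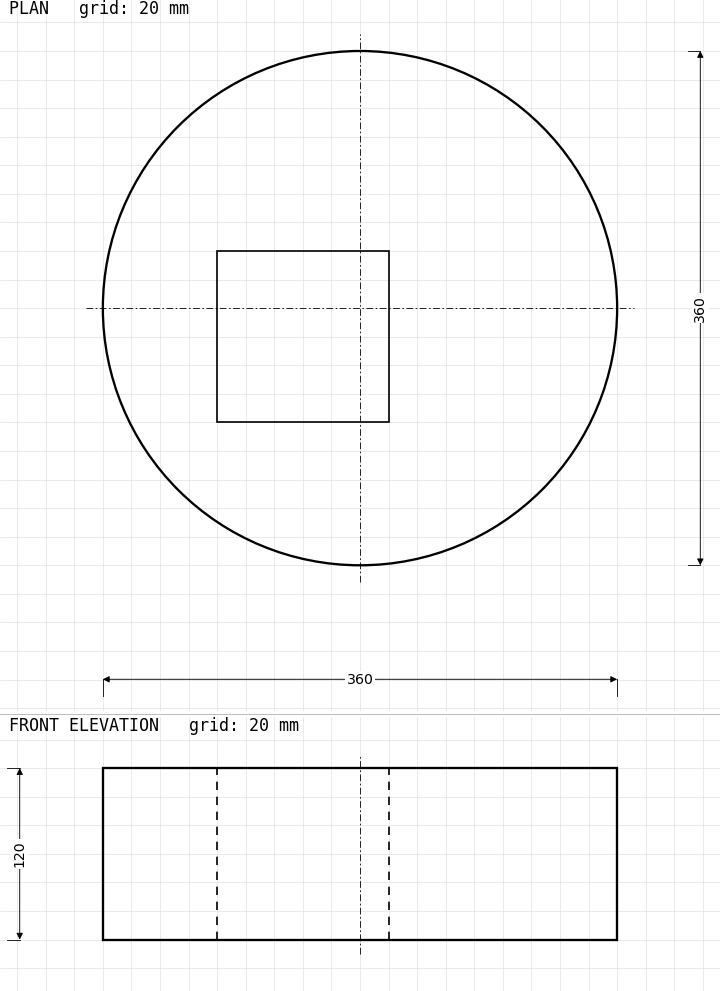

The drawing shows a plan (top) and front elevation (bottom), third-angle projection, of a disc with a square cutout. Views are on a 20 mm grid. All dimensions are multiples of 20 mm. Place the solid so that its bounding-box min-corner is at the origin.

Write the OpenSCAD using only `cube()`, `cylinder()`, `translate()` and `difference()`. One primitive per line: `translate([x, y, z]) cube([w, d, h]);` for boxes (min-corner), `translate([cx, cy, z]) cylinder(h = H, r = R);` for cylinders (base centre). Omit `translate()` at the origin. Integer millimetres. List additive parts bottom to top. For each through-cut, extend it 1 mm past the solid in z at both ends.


difference() {
  translate([180, 180, 0]) cylinder(h = 120, r = 180);
  translate([80, 100, -1]) cube([120, 120, 122]);
}


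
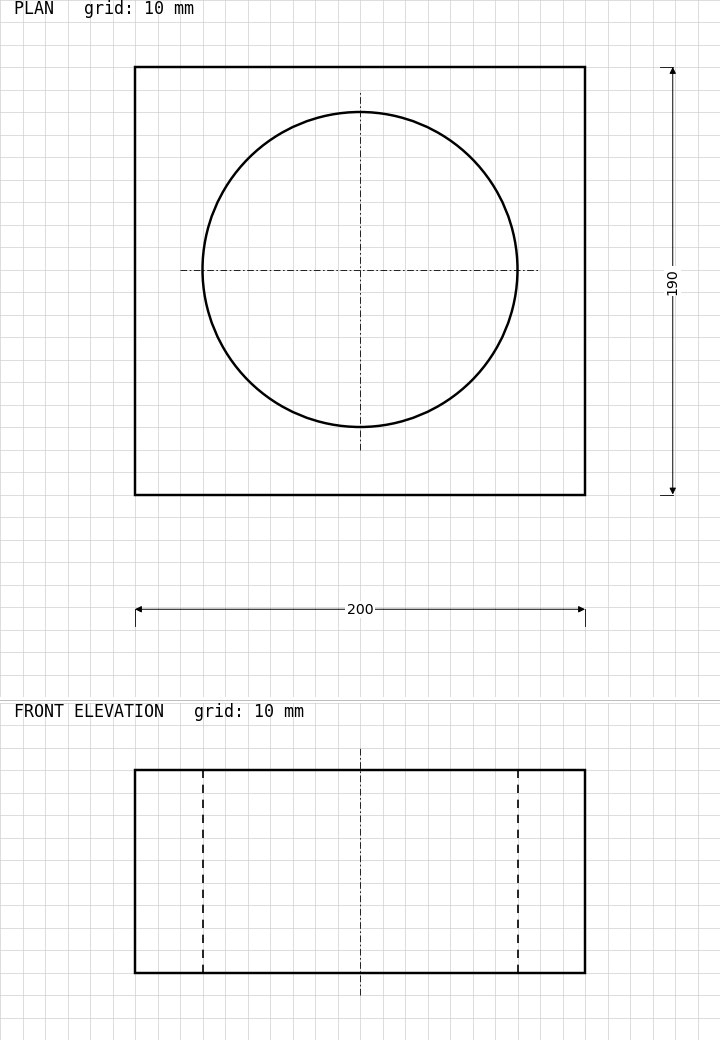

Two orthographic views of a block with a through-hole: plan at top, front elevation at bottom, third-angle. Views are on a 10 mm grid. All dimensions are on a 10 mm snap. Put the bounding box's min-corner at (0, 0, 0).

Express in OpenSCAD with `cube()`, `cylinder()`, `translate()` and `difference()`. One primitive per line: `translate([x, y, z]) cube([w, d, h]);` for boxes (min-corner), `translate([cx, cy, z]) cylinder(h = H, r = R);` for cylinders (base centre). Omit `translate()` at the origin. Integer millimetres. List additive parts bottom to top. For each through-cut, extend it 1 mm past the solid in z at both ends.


difference() {
  cube([200, 190, 90]);
  translate([100, 100, -1]) cylinder(h = 92, r = 70);
}
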